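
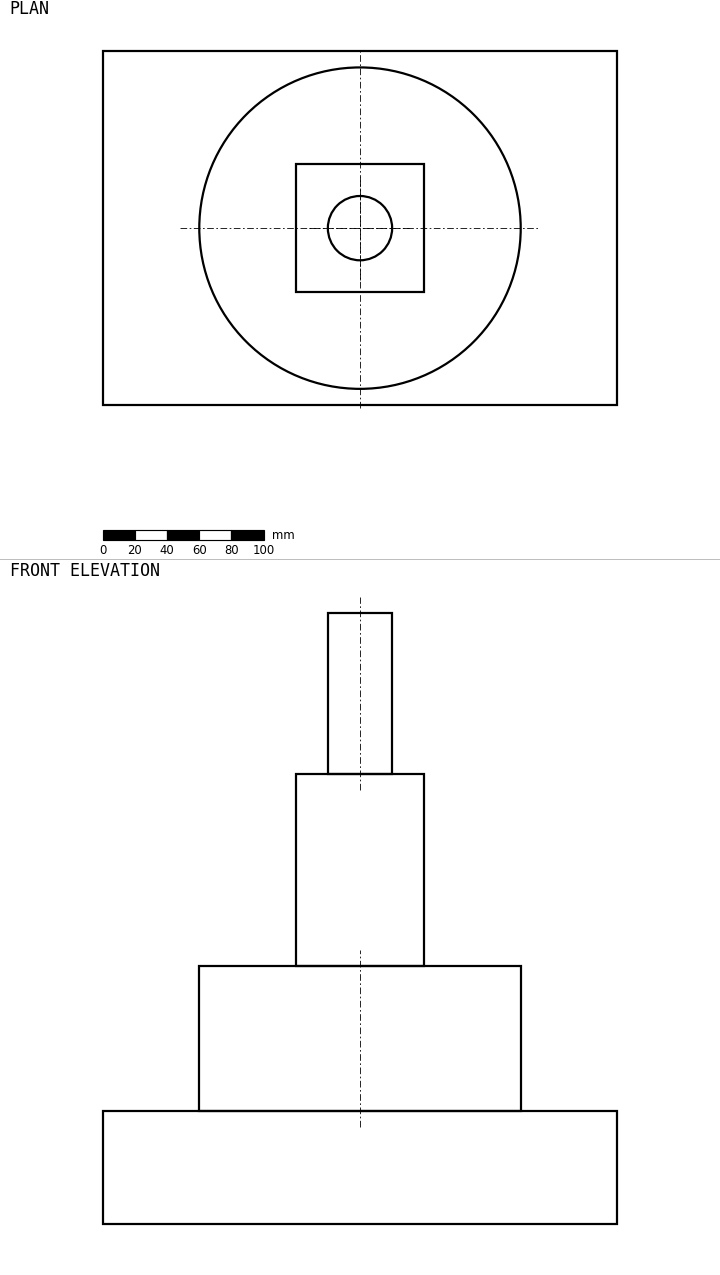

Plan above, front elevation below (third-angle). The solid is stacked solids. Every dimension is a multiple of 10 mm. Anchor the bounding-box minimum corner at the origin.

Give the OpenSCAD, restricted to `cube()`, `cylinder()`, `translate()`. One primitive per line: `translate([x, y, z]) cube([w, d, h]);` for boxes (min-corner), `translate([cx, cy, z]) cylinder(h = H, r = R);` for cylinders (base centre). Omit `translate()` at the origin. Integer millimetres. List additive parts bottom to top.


cube([320, 220, 70]);
translate([160, 110, 70]) cylinder(h = 90, r = 100);
translate([120, 70, 160]) cube([80, 80, 120]);
translate([160, 110, 280]) cylinder(h = 100, r = 20);


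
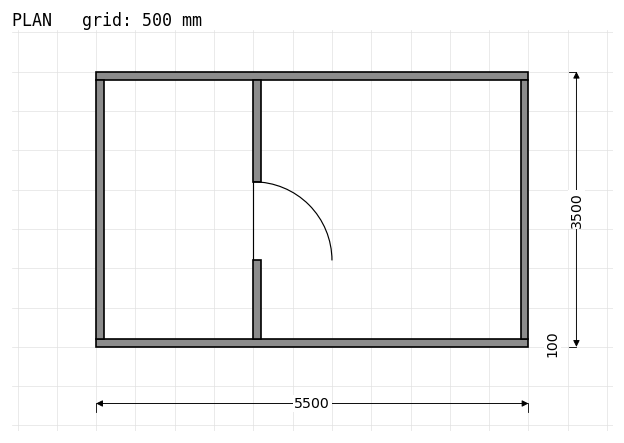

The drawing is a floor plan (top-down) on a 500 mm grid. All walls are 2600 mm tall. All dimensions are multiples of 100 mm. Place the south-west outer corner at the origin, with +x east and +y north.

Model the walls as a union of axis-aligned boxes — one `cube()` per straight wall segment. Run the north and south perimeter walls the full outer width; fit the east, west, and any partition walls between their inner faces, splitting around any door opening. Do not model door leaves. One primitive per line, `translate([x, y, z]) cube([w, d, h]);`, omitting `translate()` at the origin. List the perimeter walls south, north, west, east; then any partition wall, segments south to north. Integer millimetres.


cube([5500, 100, 2600]);
translate([0, 3400, 0]) cube([5500, 100, 2600]);
translate([0, 100, 0]) cube([100, 3300, 2600]);
translate([5400, 100, 0]) cube([100, 3300, 2600]);
translate([2000, 100, 0]) cube([100, 1000, 2600]);
translate([2000, 2100, 0]) cube([100, 1300, 2600]);


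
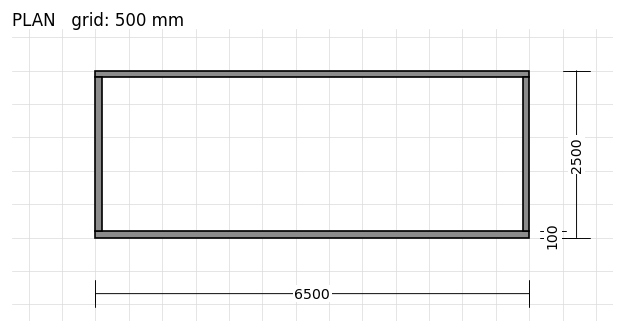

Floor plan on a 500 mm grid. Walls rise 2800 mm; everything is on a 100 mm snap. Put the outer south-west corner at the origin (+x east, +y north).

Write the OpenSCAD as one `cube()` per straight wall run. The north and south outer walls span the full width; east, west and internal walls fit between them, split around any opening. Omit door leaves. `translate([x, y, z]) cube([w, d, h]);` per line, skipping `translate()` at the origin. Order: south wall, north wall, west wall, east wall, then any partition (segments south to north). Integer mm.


cube([6500, 100, 2800]);
translate([0, 2400, 0]) cube([6500, 100, 2800]);
translate([0, 100, 0]) cube([100, 2300, 2800]);
translate([6400, 100, 0]) cube([100, 2300, 2800]);


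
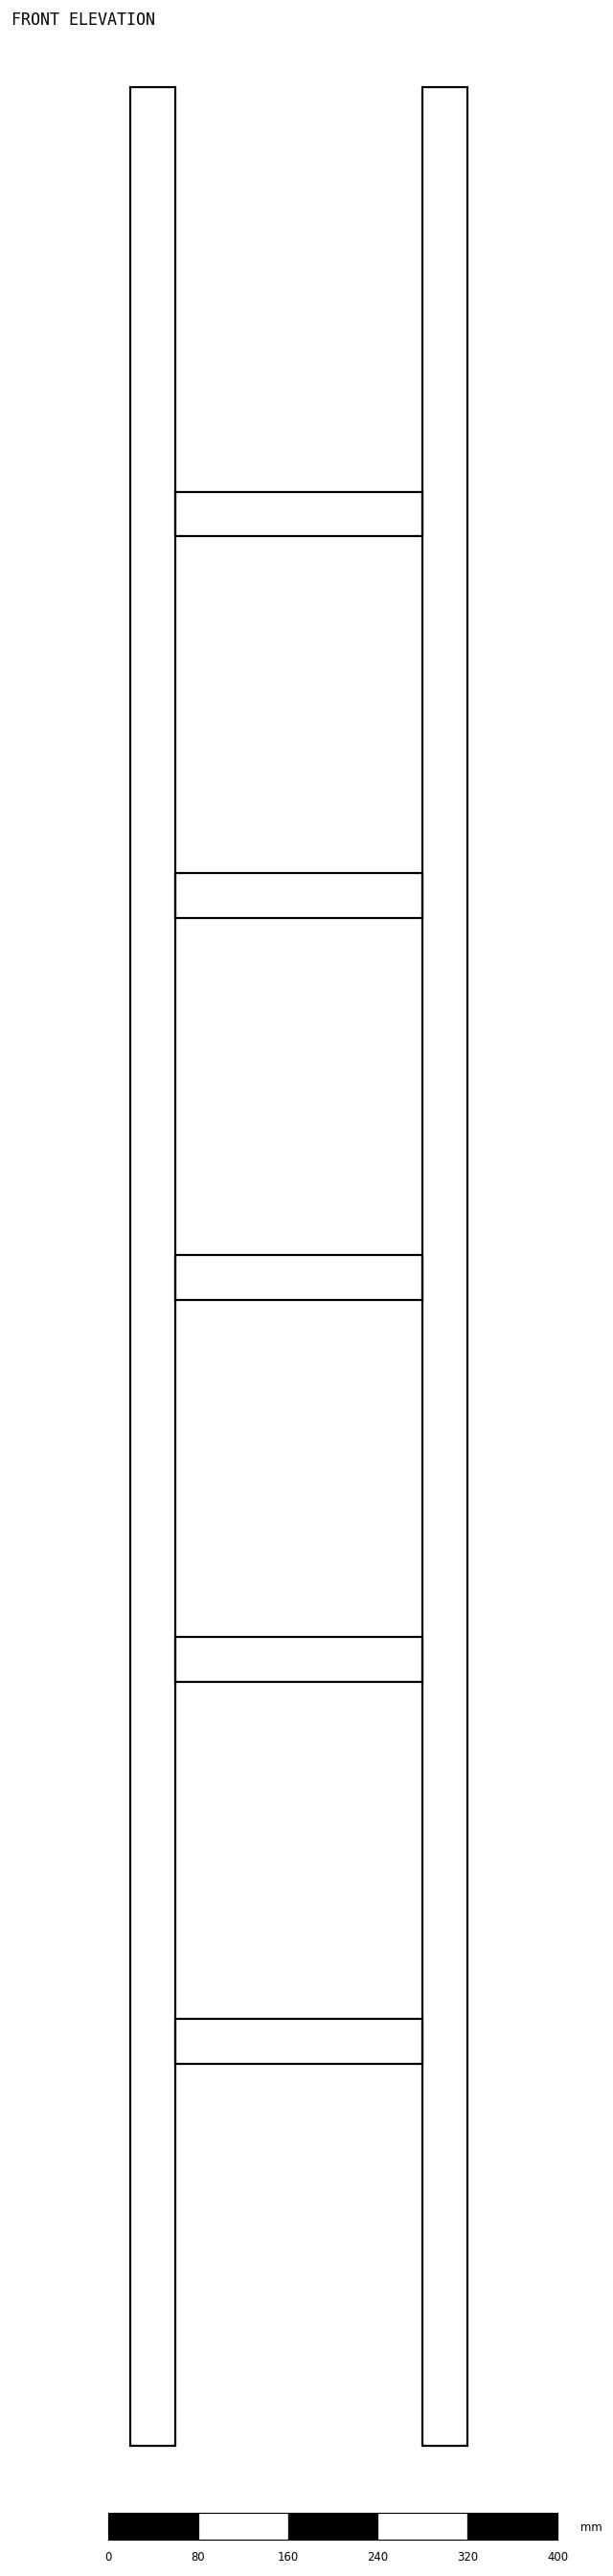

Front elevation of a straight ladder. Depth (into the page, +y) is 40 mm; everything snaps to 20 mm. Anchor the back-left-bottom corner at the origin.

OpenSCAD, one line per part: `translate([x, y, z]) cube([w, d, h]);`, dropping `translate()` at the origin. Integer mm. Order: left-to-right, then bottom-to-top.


cube([40, 40, 2100]);
translate([40, 0, 340]) cube([220, 40, 40]);
translate([40, 0, 680]) cube([220, 40, 40]);
translate([40, 0, 1020]) cube([220, 40, 40]);
translate([40, 0, 1360]) cube([220, 40, 40]);
translate([40, 0, 1700]) cube([220, 40, 40]);
translate([260, 0, 0]) cube([40, 40, 2100]);


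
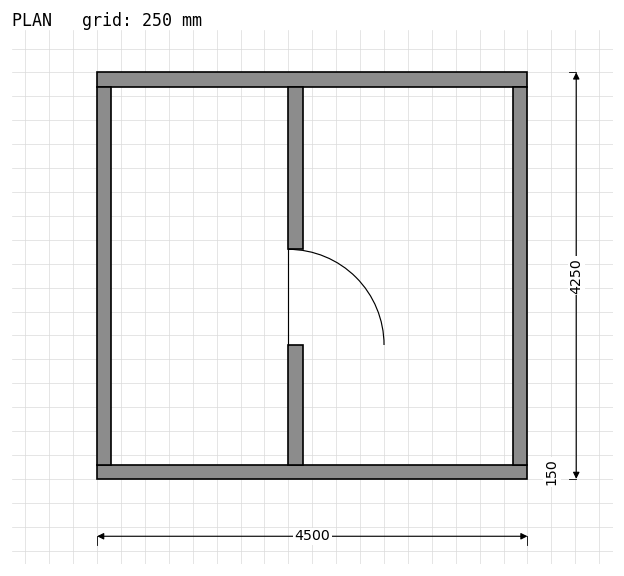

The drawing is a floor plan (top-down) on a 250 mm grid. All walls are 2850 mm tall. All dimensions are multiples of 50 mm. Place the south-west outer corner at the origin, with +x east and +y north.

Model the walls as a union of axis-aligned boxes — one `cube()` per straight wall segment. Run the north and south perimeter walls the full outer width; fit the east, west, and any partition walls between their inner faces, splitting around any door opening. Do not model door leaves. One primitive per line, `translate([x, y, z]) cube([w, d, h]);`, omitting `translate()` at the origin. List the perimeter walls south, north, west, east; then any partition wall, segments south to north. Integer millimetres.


cube([4500, 150, 2850]);
translate([0, 4100, 0]) cube([4500, 150, 2850]);
translate([0, 150, 0]) cube([150, 3950, 2850]);
translate([4350, 150, 0]) cube([150, 3950, 2850]);
translate([2000, 150, 0]) cube([150, 1250, 2850]);
translate([2000, 2400, 0]) cube([150, 1700, 2850]);


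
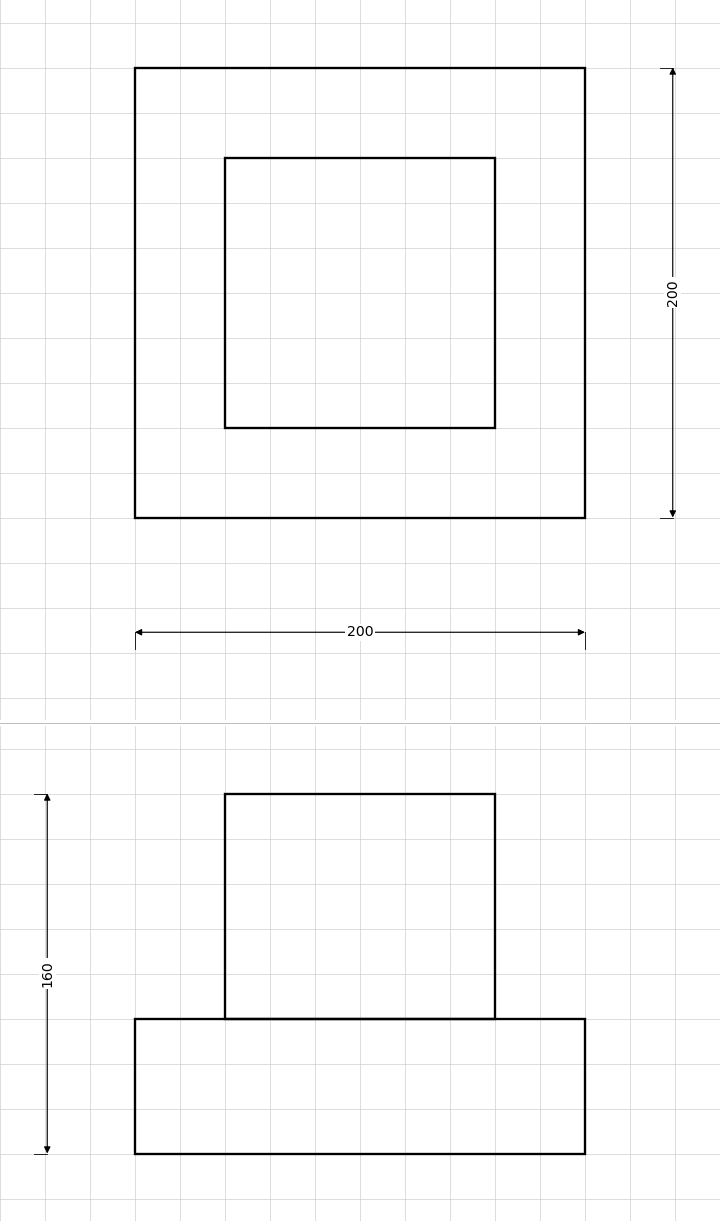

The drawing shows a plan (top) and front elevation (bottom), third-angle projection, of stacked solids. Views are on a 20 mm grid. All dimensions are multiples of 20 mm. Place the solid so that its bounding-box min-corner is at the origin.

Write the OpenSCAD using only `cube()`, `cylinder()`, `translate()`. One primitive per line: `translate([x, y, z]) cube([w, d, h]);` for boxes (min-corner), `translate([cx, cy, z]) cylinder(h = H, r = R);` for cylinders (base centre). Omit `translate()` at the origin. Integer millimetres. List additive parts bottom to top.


cube([200, 200, 60]);
translate([40, 40, 60]) cube([120, 120, 100]);


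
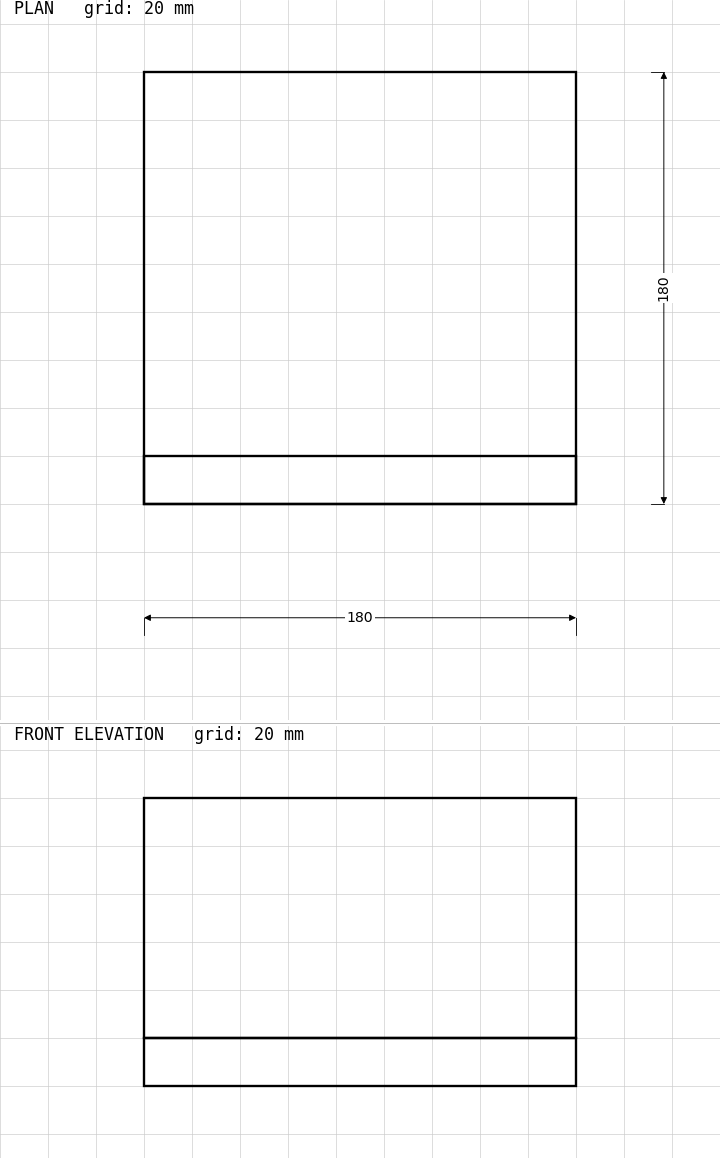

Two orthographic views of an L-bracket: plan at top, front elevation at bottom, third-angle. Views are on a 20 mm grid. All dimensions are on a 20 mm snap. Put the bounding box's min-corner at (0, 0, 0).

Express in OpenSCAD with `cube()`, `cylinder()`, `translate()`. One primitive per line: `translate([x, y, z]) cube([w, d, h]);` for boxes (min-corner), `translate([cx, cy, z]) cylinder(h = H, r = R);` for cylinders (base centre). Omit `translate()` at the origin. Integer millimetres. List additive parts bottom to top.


cube([180, 180, 20]);
translate([0, 0, 20]) cube([180, 20, 100]);


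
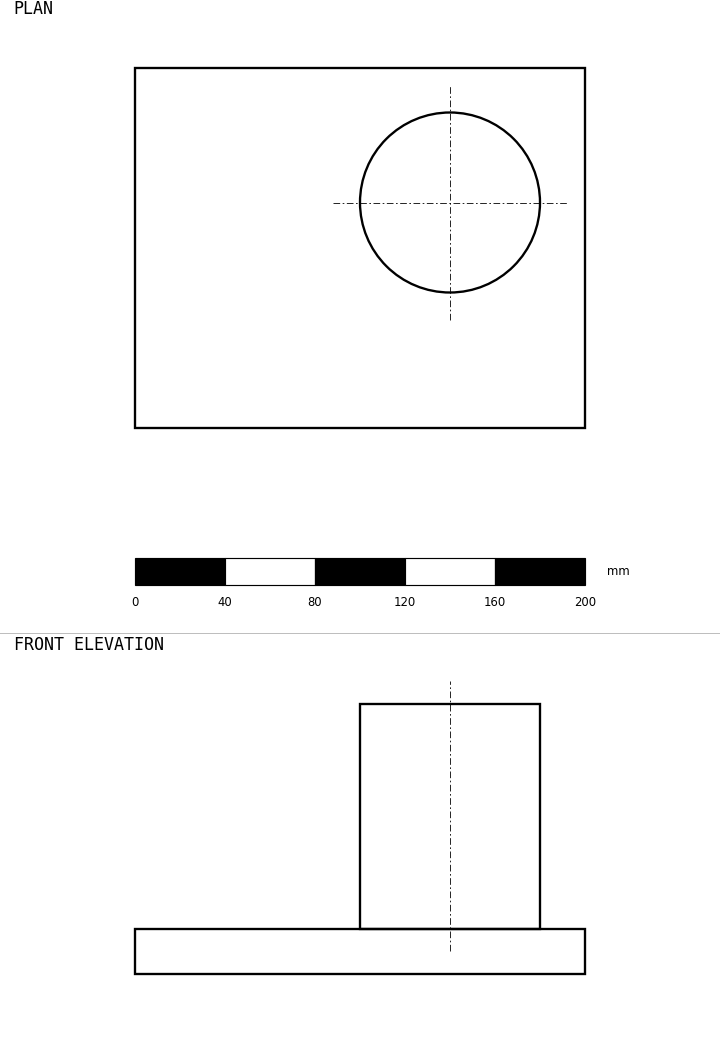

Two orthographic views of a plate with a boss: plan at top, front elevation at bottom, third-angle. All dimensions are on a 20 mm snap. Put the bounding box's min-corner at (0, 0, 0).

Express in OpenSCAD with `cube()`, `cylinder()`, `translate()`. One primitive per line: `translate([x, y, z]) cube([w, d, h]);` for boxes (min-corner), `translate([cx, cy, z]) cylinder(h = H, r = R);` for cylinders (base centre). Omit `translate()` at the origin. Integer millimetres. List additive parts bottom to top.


cube([200, 160, 20]);
translate([140, 100, 20]) cylinder(h = 100, r = 40);


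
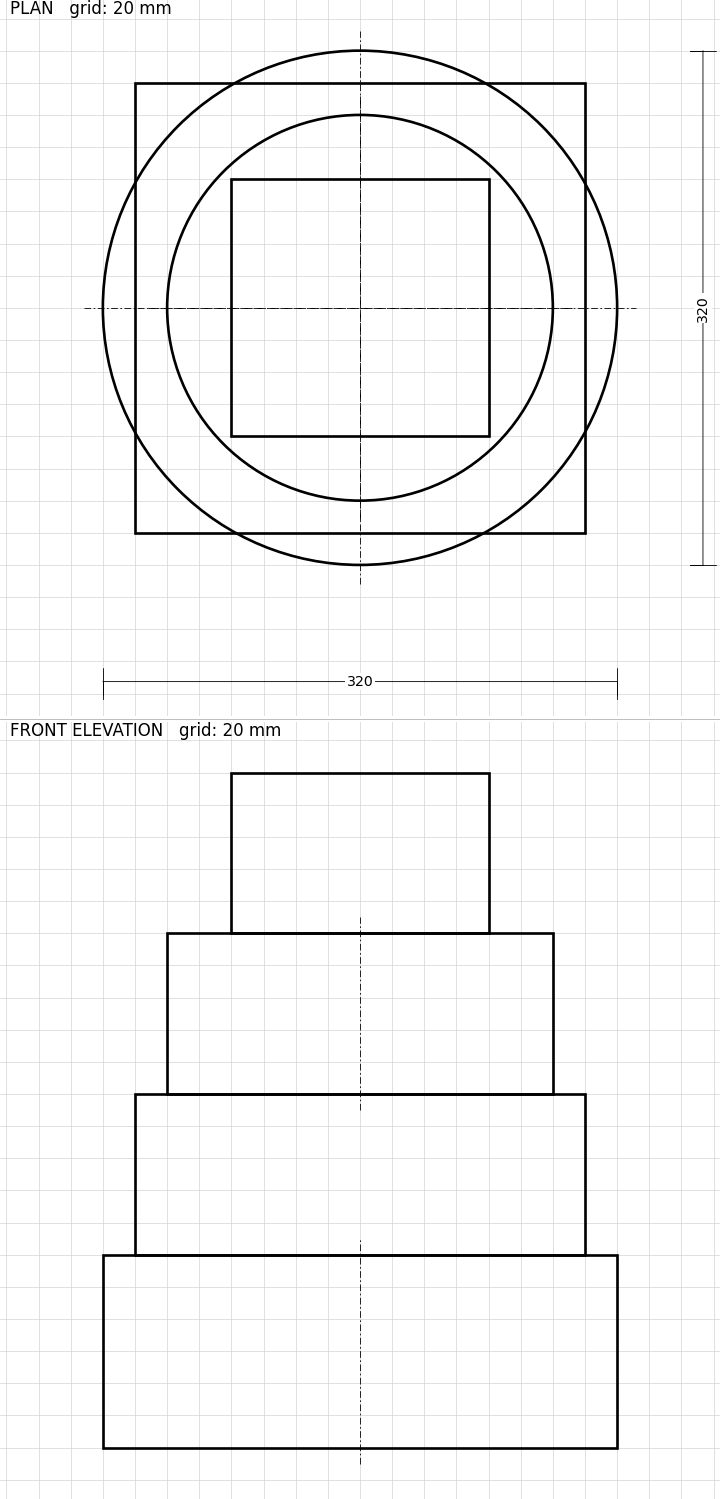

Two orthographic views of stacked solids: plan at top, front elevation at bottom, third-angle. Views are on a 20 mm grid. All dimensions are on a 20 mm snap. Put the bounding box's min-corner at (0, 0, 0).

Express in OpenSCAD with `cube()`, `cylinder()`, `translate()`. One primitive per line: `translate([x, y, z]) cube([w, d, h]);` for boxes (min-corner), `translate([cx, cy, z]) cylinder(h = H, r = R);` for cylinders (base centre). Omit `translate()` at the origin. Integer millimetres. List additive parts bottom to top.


translate([160, 160, 0]) cylinder(h = 120, r = 160);
translate([20, 20, 120]) cube([280, 280, 100]);
translate([160, 160, 220]) cylinder(h = 100, r = 120);
translate([80, 80, 320]) cube([160, 160, 100]);


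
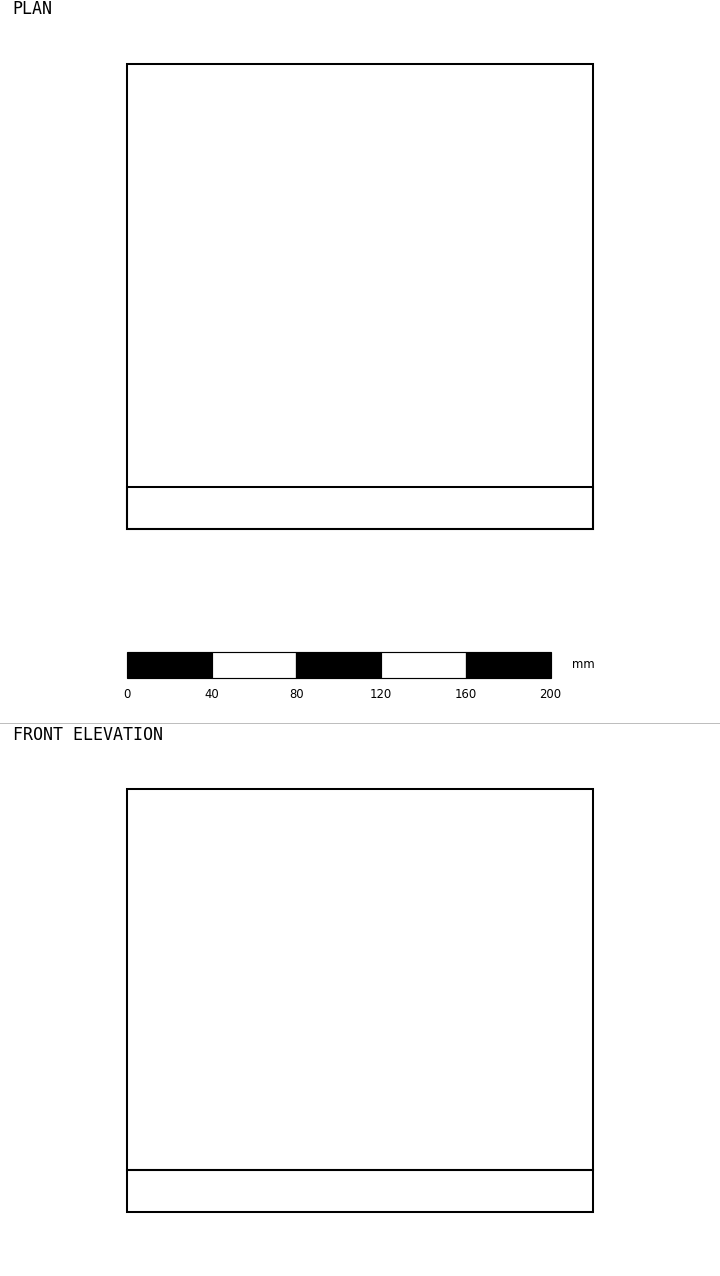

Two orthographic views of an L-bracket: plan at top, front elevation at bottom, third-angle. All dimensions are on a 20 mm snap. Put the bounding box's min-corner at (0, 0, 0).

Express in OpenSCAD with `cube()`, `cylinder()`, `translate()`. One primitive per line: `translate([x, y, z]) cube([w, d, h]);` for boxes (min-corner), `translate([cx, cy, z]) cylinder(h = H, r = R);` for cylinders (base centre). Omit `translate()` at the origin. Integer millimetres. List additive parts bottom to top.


cube([220, 220, 20]);
translate([0, 0, 20]) cube([220, 20, 180]);


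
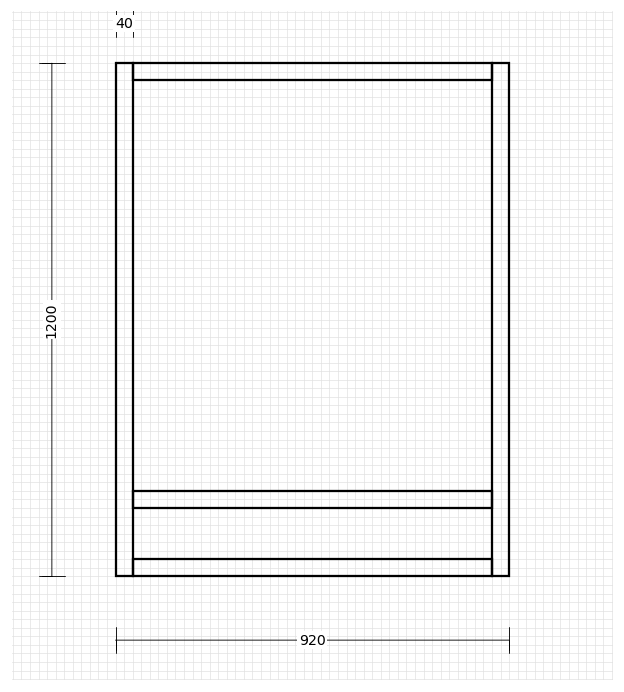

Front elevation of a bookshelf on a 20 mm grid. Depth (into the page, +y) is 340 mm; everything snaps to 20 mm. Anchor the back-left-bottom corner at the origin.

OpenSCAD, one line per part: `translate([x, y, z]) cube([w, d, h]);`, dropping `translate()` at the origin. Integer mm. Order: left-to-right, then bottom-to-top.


cube([40, 340, 1200]);
translate([40, 0, 0]) cube([840, 340, 40]);
translate([40, 0, 160]) cube([840, 340, 40]);
translate([40, 0, 1160]) cube([840, 340, 40]);
translate([880, 0, 0]) cube([40, 340, 1200]);


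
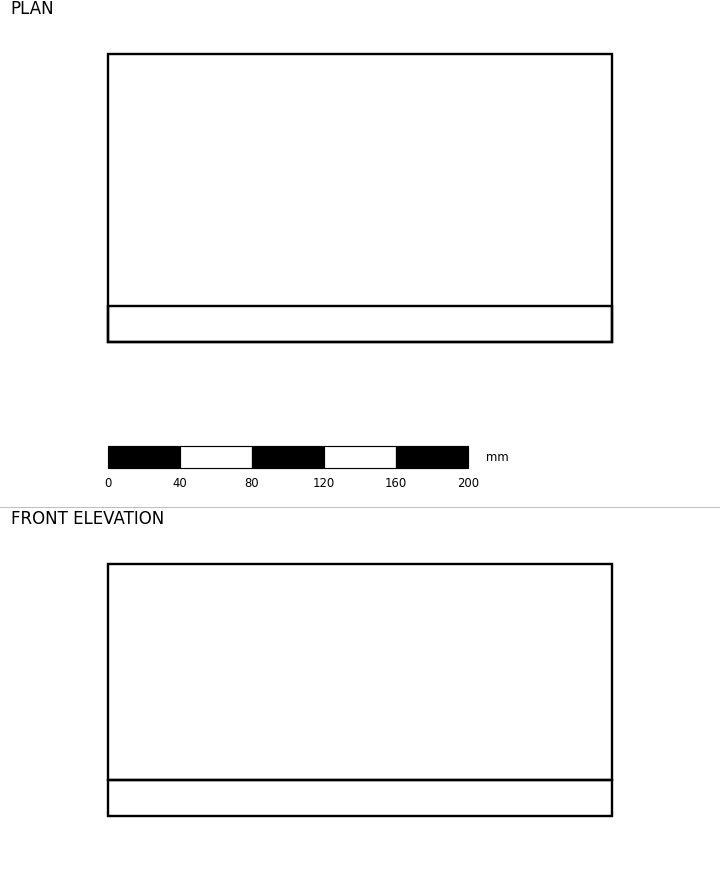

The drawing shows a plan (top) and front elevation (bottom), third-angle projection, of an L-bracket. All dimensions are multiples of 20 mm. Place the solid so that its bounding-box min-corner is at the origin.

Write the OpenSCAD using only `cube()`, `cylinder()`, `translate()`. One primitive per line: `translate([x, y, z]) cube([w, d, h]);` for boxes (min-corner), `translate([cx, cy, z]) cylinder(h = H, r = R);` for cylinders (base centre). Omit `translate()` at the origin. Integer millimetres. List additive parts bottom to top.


cube([280, 160, 20]);
translate([0, 0, 20]) cube([280, 20, 120]);


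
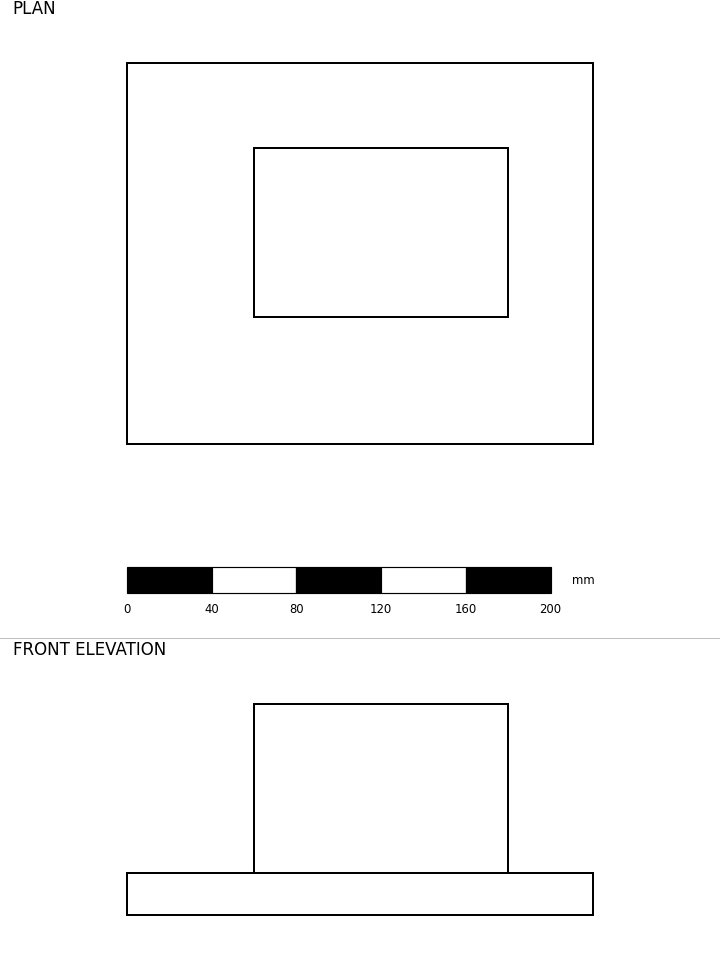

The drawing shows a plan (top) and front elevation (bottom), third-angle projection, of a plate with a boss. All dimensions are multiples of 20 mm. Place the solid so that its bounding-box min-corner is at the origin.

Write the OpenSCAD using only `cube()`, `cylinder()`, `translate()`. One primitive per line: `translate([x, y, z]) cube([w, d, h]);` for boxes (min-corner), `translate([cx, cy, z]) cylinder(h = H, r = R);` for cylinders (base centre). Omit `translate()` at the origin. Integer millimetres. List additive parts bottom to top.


cube([220, 180, 20]);
translate([60, 60, 20]) cube([120, 80, 80]);


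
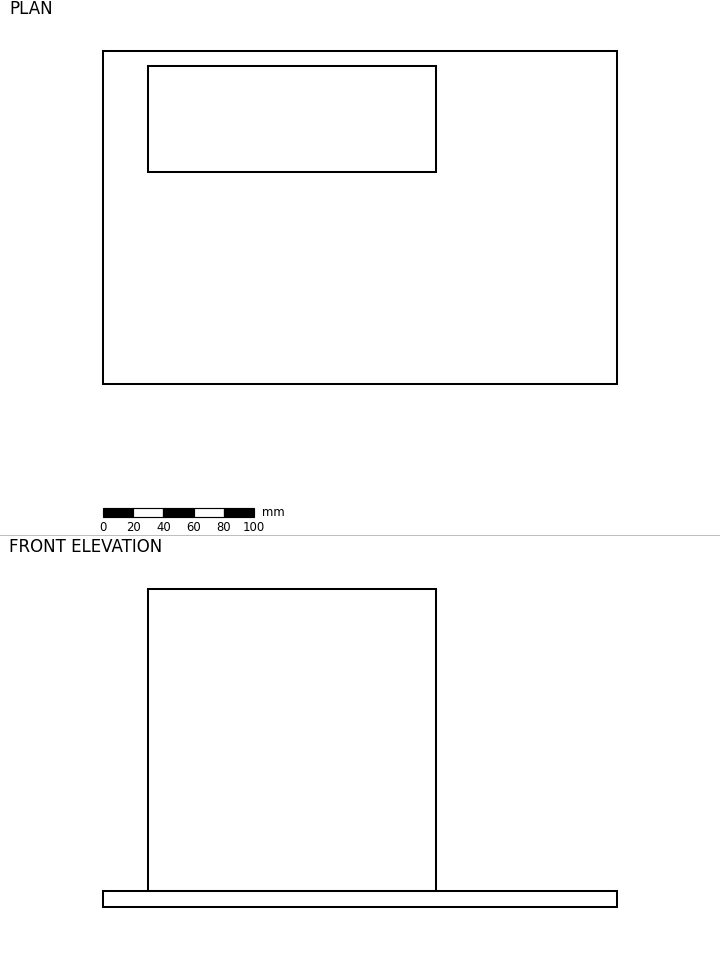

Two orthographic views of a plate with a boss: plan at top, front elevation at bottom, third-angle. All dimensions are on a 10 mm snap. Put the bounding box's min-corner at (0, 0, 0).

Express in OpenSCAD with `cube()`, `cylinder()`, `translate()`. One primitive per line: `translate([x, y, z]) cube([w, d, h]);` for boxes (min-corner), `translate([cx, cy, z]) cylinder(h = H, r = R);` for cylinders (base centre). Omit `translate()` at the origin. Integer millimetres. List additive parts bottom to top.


cube([340, 220, 10]);
translate([30, 140, 10]) cube([190, 70, 200]);


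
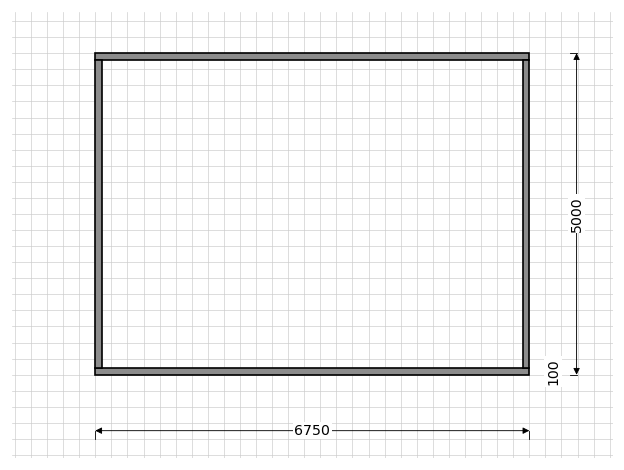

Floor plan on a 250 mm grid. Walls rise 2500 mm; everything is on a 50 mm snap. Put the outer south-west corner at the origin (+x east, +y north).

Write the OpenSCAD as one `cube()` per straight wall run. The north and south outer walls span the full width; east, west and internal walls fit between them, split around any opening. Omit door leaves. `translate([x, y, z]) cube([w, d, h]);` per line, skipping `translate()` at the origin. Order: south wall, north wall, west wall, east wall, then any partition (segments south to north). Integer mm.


cube([6750, 100, 2500]);
translate([0, 4900, 0]) cube([6750, 100, 2500]);
translate([0, 100, 0]) cube([100, 4800, 2500]);
translate([6650, 100, 0]) cube([100, 4800, 2500]);


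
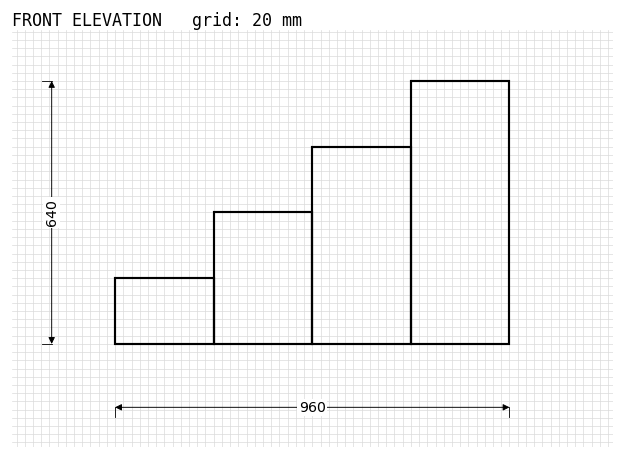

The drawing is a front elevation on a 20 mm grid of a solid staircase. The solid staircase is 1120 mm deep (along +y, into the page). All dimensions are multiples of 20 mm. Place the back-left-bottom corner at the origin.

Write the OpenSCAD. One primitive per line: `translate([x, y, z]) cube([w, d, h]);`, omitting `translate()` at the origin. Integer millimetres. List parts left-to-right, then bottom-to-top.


cube([240, 1120, 160]);
translate([240, 0, 0]) cube([240, 1120, 320]);
translate([480, 0, 0]) cube([240, 1120, 480]);
translate([720, 0, 0]) cube([240, 1120, 640]);


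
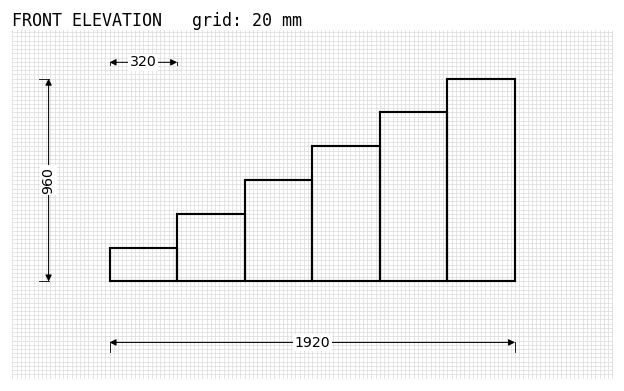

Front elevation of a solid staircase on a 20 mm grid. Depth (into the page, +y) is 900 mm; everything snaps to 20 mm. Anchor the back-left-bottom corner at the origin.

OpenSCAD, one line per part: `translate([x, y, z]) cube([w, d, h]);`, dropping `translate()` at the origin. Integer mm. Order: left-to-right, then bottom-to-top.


cube([320, 900, 160]);
translate([320, 0, 0]) cube([320, 900, 320]);
translate([640, 0, 0]) cube([320, 900, 480]);
translate([960, 0, 0]) cube([320, 900, 640]);
translate([1280, 0, 0]) cube([320, 900, 800]);
translate([1600, 0, 0]) cube([320, 900, 960]);


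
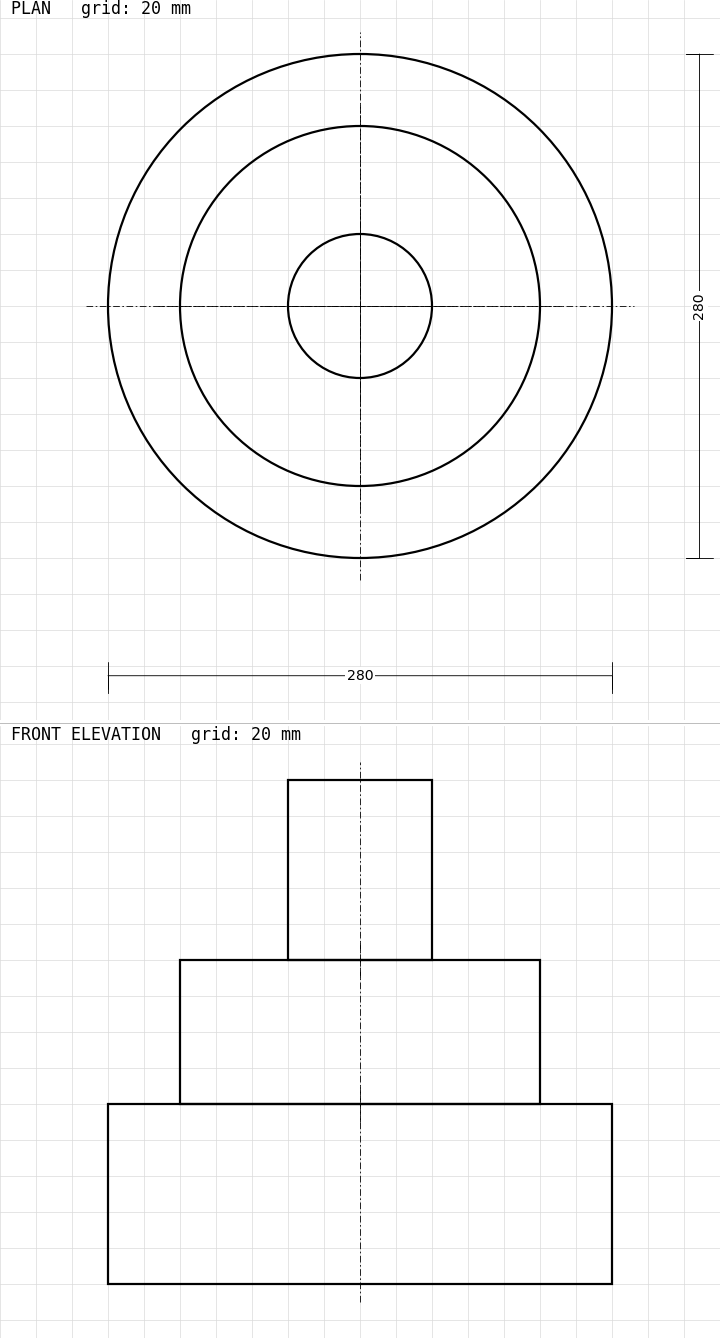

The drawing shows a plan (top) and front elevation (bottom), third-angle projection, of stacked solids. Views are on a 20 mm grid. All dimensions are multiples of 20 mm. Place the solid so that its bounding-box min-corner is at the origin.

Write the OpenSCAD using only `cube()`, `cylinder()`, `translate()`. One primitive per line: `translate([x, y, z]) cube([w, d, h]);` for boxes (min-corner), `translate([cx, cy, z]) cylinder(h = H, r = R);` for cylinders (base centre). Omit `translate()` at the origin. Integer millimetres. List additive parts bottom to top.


translate([140, 140, 0]) cylinder(h = 100, r = 140);
translate([140, 140, 100]) cylinder(h = 80, r = 100);
translate([140, 140, 180]) cylinder(h = 100, r = 40);


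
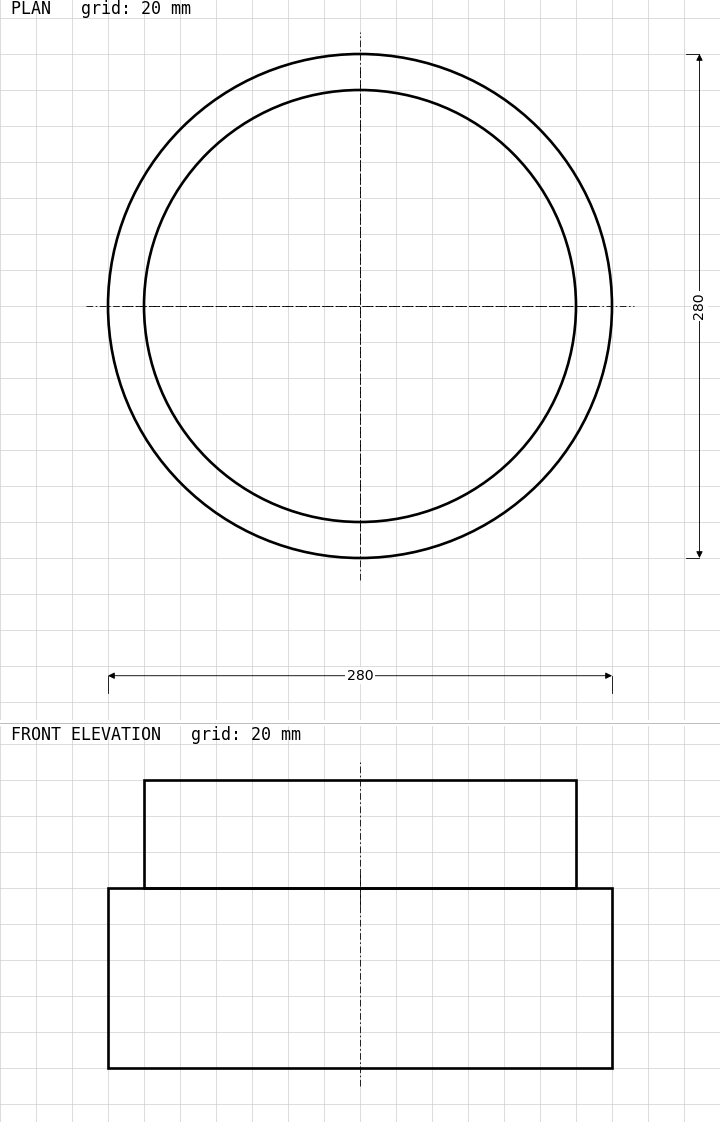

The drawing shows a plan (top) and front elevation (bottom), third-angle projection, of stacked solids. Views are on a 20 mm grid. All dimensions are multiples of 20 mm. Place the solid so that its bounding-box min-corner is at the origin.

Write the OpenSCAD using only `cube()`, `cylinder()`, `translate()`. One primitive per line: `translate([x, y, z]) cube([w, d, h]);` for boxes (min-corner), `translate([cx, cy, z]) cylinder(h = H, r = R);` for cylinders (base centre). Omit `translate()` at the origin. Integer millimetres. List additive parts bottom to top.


translate([140, 140, 0]) cylinder(h = 100, r = 140);
translate([140, 140, 100]) cylinder(h = 60, r = 120);


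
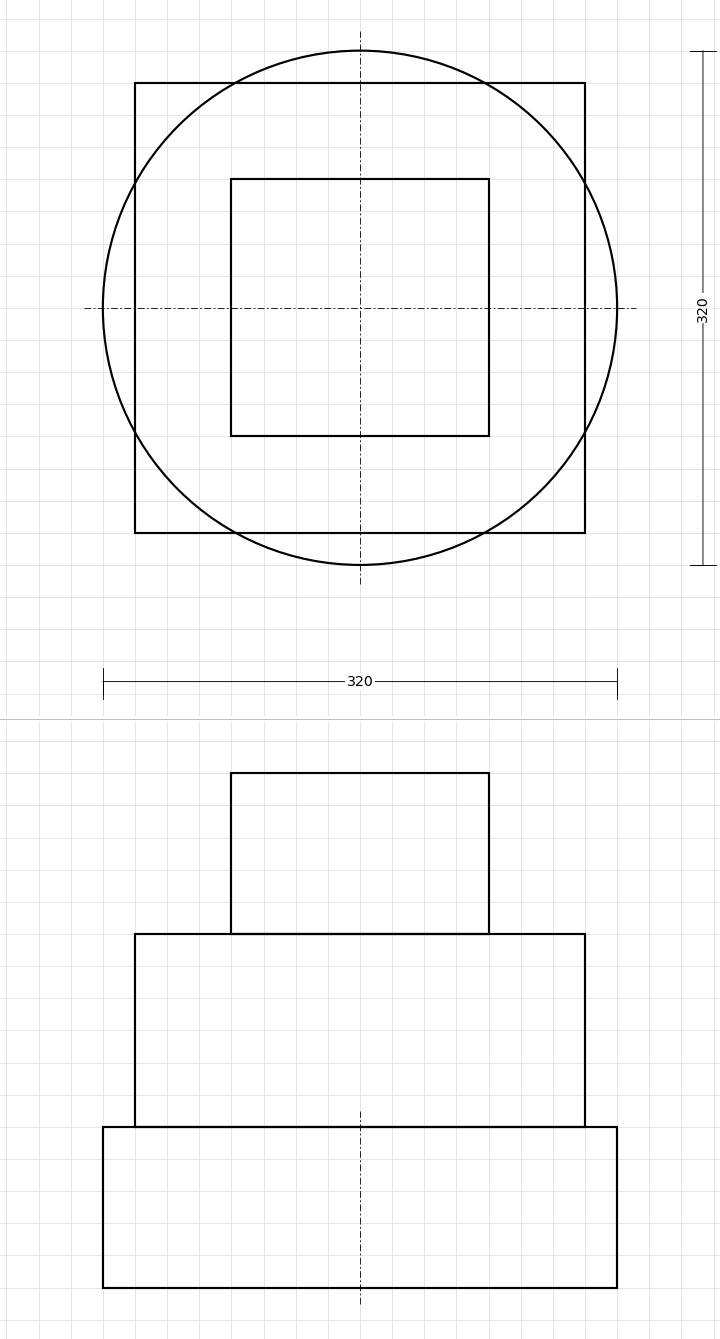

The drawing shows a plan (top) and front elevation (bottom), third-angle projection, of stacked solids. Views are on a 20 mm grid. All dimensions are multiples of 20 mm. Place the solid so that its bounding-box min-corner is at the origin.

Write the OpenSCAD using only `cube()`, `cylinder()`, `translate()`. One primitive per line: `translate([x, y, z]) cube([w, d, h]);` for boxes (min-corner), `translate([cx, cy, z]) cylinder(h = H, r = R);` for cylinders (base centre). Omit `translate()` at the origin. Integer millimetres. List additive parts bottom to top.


translate([160, 160, 0]) cylinder(h = 100, r = 160);
translate([20, 20, 100]) cube([280, 280, 120]);
translate([80, 80, 220]) cube([160, 160, 100]);


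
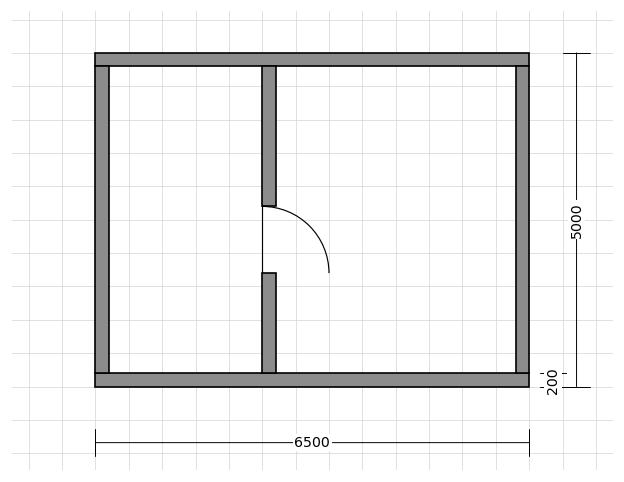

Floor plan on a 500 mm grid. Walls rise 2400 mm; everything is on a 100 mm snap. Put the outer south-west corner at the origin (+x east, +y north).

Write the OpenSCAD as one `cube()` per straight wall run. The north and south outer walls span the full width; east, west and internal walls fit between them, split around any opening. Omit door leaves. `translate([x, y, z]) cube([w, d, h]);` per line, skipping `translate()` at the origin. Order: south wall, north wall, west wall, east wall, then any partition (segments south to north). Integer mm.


cube([6500, 200, 2400]);
translate([0, 4800, 0]) cube([6500, 200, 2400]);
translate([0, 200, 0]) cube([200, 4600, 2400]);
translate([6300, 200, 0]) cube([200, 4600, 2400]);
translate([2500, 200, 0]) cube([200, 1500, 2400]);
translate([2500, 2700, 0]) cube([200, 2100, 2400]);


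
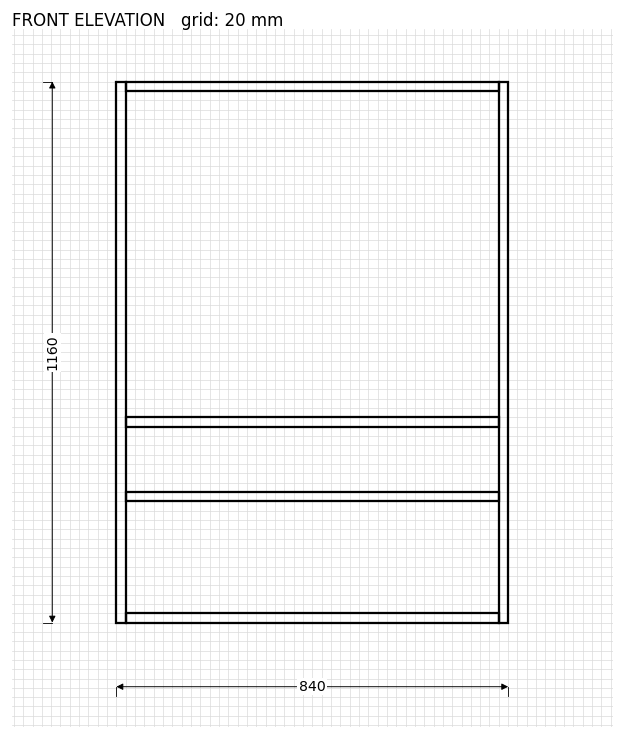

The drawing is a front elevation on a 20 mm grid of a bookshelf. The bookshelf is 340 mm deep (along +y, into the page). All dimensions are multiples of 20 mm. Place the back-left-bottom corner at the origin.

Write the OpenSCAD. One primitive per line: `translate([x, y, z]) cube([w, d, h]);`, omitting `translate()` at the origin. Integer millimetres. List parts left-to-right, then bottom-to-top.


cube([20, 340, 1160]);
translate([20, 0, 0]) cube([800, 340, 20]);
translate([20, 0, 260]) cube([800, 340, 20]);
translate([20, 0, 420]) cube([800, 340, 20]);
translate([20, 0, 1140]) cube([800, 340, 20]);
translate([820, 0, 0]) cube([20, 340, 1160]);


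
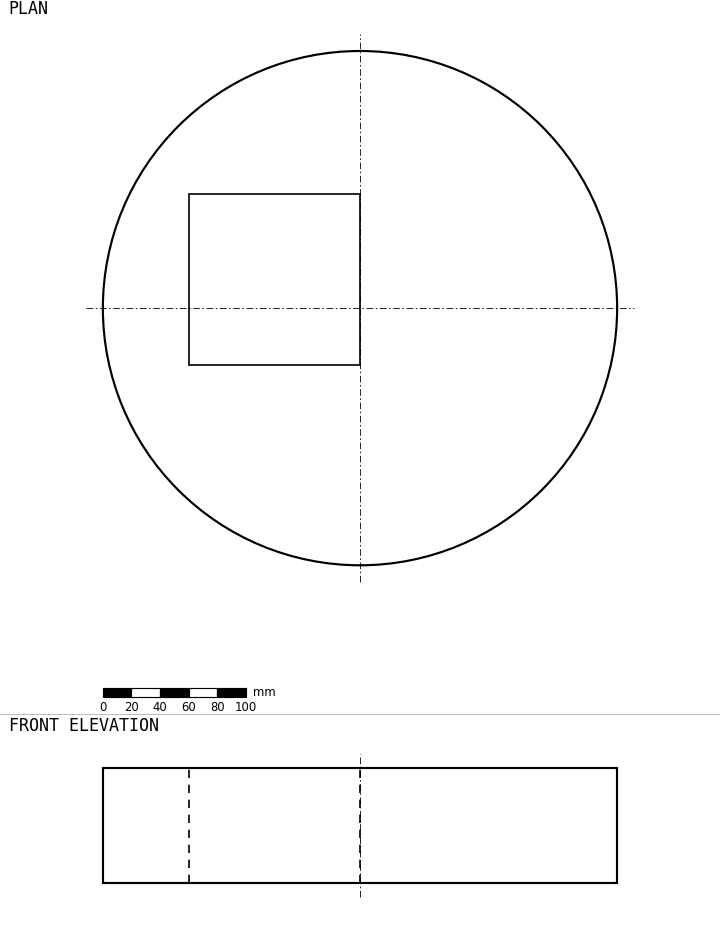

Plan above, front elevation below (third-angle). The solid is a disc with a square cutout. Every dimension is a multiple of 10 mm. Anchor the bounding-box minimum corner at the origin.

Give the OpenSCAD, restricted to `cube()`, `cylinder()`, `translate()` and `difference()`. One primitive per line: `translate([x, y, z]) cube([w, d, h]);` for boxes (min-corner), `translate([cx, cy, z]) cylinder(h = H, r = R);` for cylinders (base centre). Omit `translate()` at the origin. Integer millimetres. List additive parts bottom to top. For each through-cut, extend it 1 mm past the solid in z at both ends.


difference() {
  translate([180, 180, 0]) cylinder(h = 80, r = 180);
  translate([60, 140, -1]) cube([120, 120, 82]);
}


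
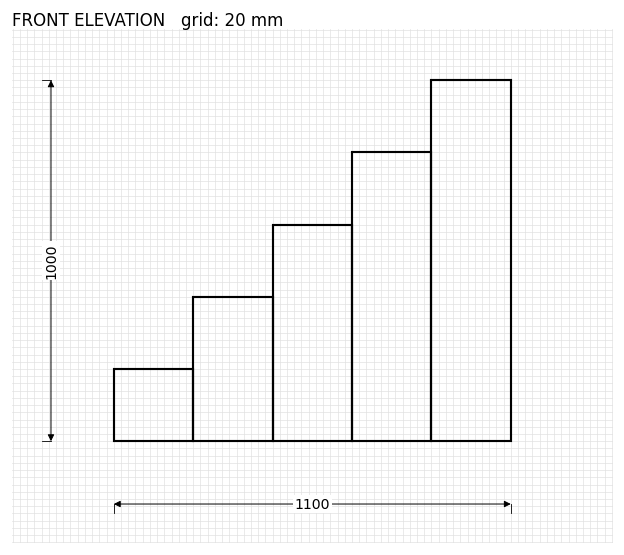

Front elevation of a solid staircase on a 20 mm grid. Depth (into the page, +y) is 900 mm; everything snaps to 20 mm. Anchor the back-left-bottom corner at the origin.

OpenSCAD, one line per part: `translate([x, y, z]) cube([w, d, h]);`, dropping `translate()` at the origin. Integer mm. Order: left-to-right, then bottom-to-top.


cube([220, 900, 200]);
translate([220, 0, 0]) cube([220, 900, 400]);
translate([440, 0, 0]) cube([220, 900, 600]);
translate([660, 0, 0]) cube([220, 900, 800]);
translate([880, 0, 0]) cube([220, 900, 1000]);


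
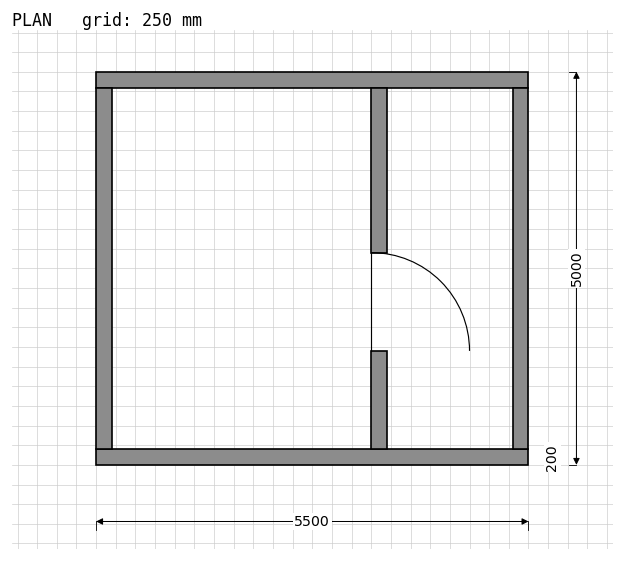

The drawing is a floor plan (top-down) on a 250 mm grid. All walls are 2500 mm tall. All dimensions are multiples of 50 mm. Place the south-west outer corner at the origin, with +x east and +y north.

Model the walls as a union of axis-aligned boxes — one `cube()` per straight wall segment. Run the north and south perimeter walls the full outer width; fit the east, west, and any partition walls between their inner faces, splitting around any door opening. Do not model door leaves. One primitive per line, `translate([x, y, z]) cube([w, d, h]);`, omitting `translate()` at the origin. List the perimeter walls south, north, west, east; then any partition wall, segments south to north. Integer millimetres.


cube([5500, 200, 2500]);
translate([0, 4800, 0]) cube([5500, 200, 2500]);
translate([0, 200, 0]) cube([200, 4600, 2500]);
translate([5300, 200, 0]) cube([200, 4600, 2500]);
translate([3500, 200, 0]) cube([200, 1250, 2500]);
translate([3500, 2700, 0]) cube([200, 2100, 2500]);


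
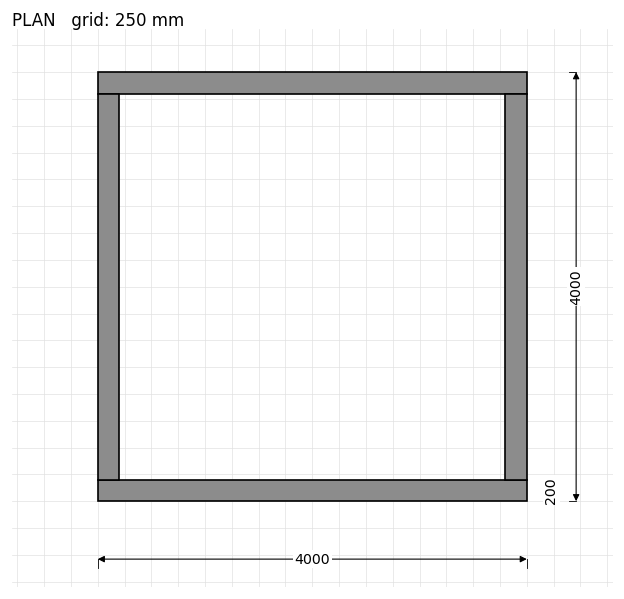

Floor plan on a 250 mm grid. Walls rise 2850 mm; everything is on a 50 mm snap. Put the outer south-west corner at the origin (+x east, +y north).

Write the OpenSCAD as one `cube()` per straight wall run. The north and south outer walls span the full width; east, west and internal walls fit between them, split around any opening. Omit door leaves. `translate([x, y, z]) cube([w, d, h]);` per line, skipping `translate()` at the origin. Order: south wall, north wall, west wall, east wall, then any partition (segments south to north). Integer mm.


cube([4000, 200, 2850]);
translate([0, 3800, 0]) cube([4000, 200, 2850]);
translate([0, 200, 0]) cube([200, 3600, 2850]);
translate([3800, 200, 0]) cube([200, 3600, 2850]);


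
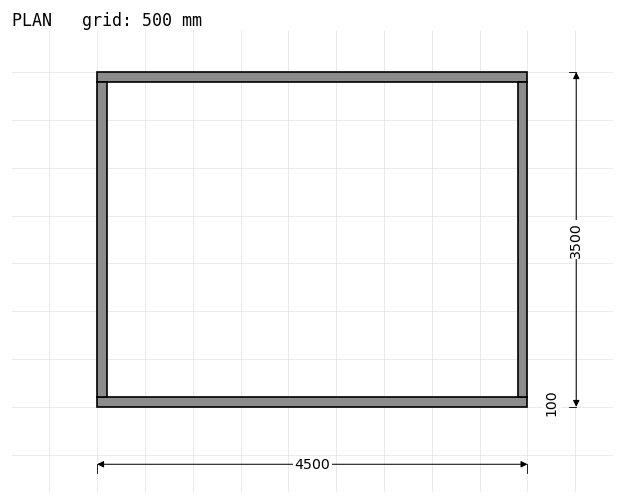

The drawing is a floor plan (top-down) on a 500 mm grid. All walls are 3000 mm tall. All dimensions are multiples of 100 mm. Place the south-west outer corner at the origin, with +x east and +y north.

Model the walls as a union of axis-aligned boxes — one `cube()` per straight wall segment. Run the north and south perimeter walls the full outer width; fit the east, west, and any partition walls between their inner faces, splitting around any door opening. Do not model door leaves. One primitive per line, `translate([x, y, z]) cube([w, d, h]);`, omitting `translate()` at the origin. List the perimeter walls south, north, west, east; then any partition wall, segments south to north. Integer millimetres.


cube([4500, 100, 3000]);
translate([0, 3400, 0]) cube([4500, 100, 3000]);
translate([0, 100, 0]) cube([100, 3300, 3000]);
translate([4400, 100, 0]) cube([100, 3300, 3000]);


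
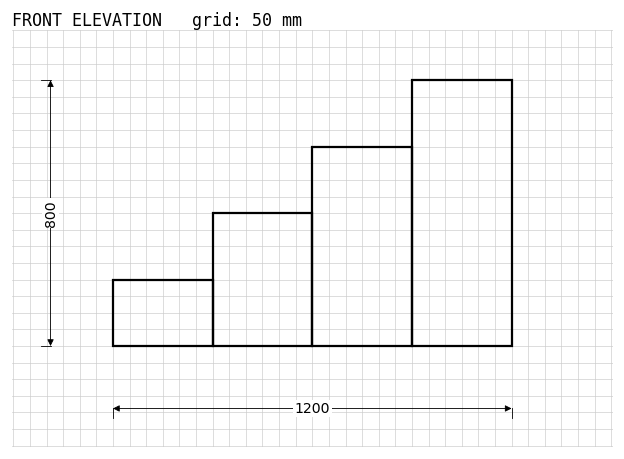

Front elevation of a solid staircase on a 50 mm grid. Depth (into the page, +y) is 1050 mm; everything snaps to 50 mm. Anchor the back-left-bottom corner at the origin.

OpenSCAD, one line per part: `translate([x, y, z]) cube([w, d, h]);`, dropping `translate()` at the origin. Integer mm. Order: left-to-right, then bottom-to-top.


cube([300, 1050, 200]);
translate([300, 0, 0]) cube([300, 1050, 400]);
translate([600, 0, 0]) cube([300, 1050, 600]);
translate([900, 0, 0]) cube([300, 1050, 800]);


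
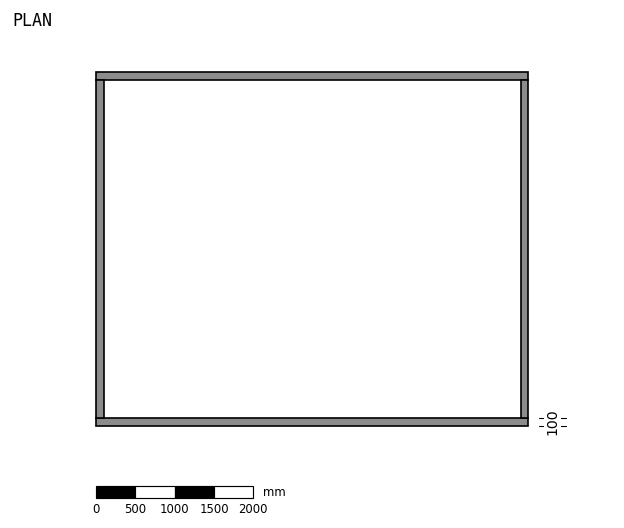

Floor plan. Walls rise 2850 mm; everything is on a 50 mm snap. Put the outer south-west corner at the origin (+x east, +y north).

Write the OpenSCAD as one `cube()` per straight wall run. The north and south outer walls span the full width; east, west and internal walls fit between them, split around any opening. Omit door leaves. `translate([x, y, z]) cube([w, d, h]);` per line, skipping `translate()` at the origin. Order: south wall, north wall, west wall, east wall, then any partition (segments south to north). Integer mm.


cube([5500, 100, 2850]);
translate([0, 4400, 0]) cube([5500, 100, 2850]);
translate([0, 100, 0]) cube([100, 4300, 2850]);
translate([5400, 100, 0]) cube([100, 4300, 2850]);


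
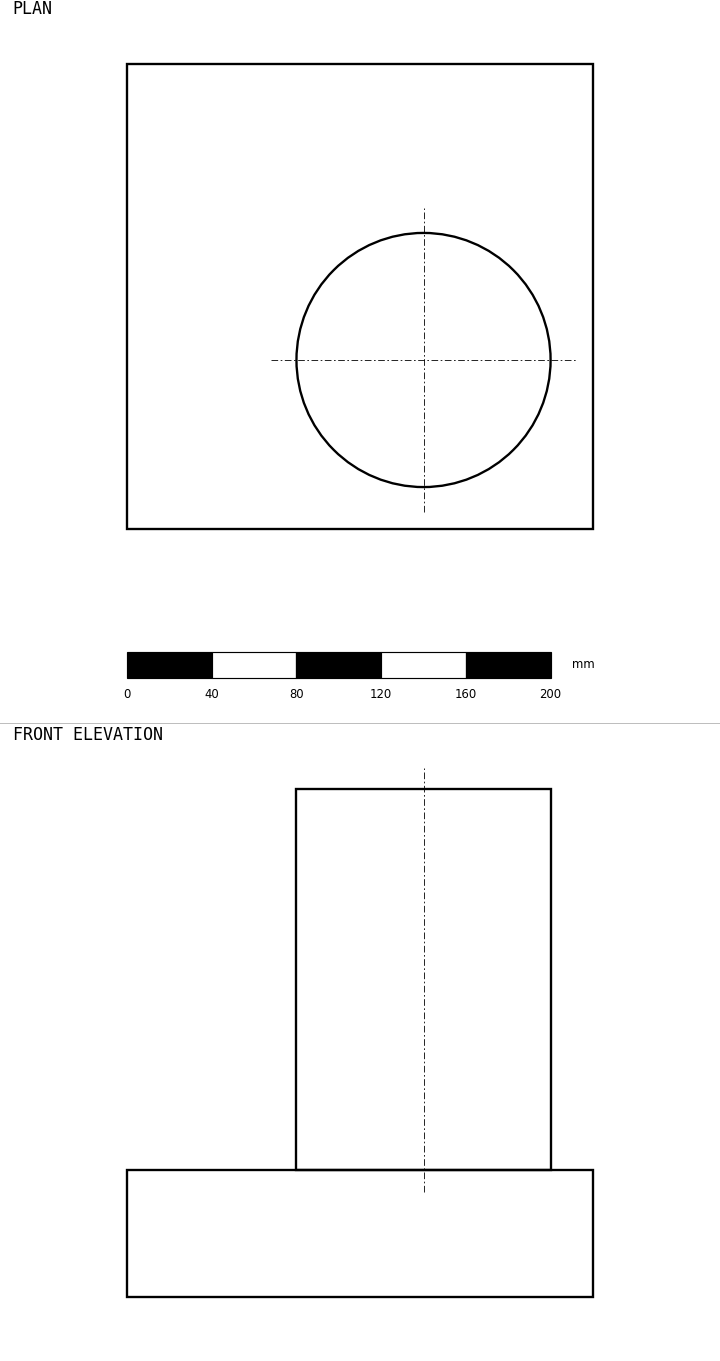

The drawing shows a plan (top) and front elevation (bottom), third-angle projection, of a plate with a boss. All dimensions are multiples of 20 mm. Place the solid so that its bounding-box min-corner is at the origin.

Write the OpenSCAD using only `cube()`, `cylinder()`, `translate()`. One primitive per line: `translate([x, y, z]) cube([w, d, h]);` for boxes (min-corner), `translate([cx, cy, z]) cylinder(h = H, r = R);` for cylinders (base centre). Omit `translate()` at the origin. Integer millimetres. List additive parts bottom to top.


cube([220, 220, 60]);
translate([140, 80, 60]) cylinder(h = 180, r = 60);


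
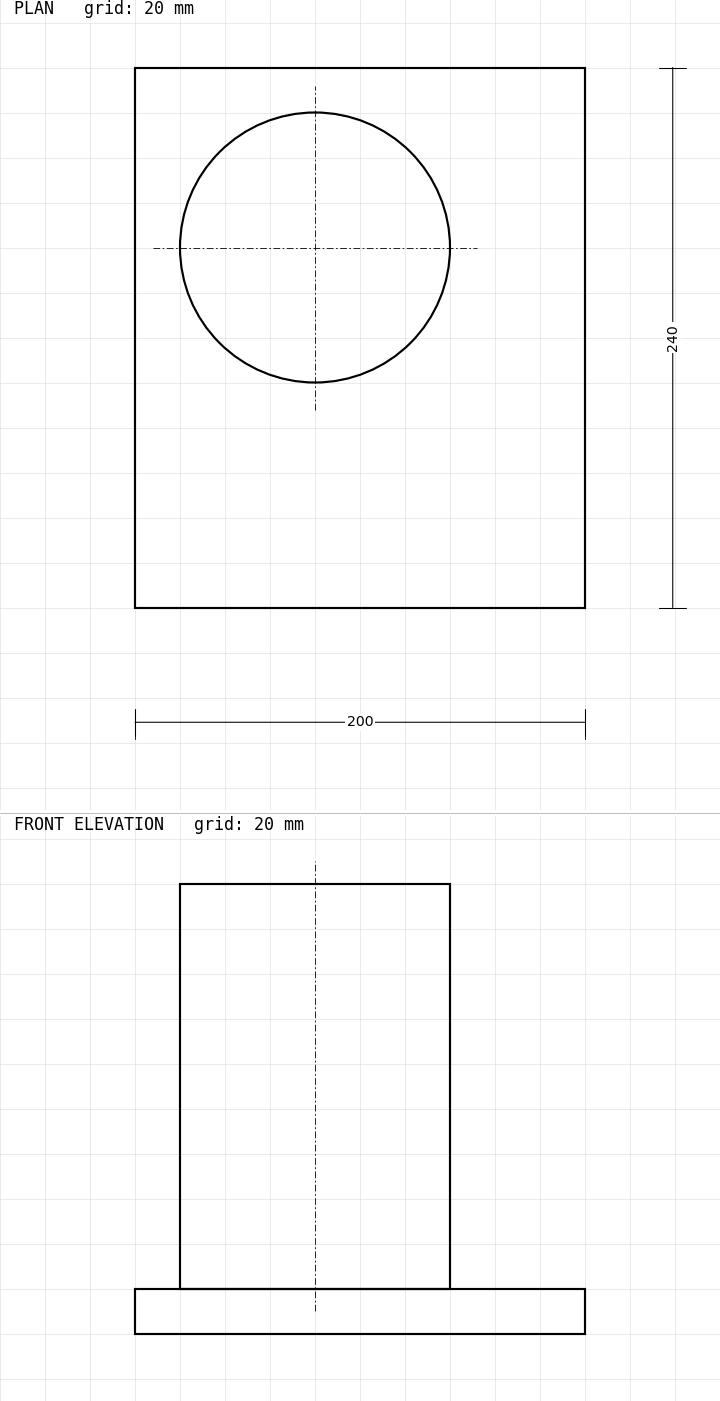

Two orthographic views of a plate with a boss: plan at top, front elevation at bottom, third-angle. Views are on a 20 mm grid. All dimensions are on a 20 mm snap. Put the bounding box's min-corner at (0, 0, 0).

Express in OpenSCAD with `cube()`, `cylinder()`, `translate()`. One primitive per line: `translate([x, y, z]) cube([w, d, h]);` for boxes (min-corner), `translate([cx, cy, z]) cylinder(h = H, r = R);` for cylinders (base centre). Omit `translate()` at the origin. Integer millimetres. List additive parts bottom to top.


cube([200, 240, 20]);
translate([80, 160, 20]) cylinder(h = 180, r = 60);


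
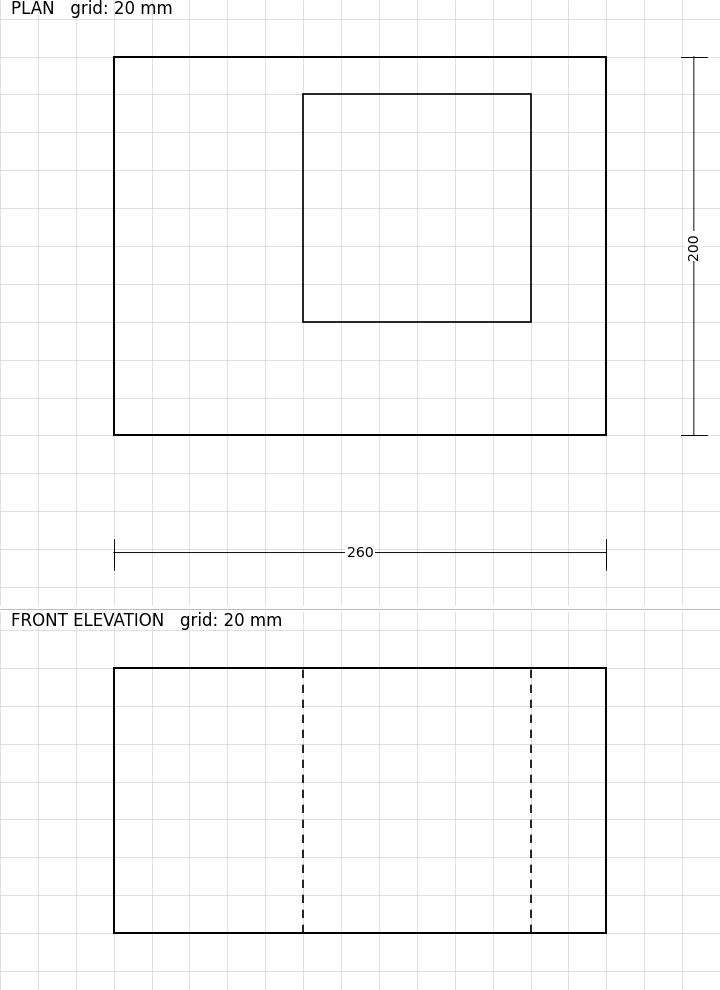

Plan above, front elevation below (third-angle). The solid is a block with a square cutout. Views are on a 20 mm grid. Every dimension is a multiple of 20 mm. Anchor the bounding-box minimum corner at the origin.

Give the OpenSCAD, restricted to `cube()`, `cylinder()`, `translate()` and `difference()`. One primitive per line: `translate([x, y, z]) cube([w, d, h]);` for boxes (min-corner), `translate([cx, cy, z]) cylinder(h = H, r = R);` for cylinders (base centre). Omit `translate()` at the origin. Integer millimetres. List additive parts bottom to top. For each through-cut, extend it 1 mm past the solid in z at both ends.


difference() {
  cube([260, 200, 140]);
  translate([100, 60, -1]) cube([120, 120, 142]);
}


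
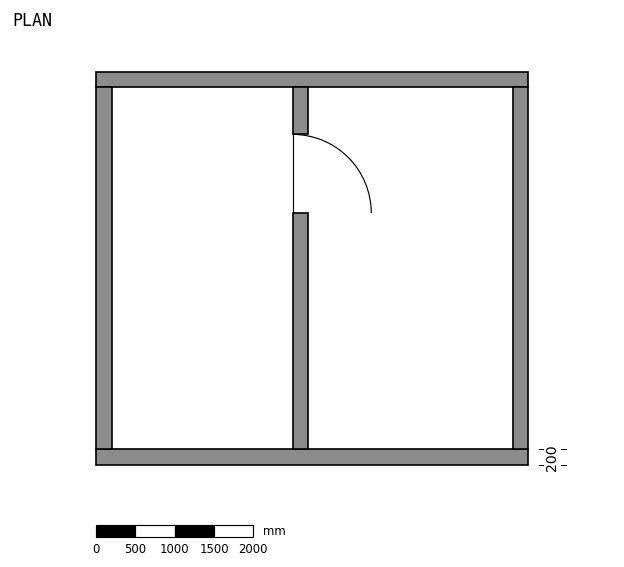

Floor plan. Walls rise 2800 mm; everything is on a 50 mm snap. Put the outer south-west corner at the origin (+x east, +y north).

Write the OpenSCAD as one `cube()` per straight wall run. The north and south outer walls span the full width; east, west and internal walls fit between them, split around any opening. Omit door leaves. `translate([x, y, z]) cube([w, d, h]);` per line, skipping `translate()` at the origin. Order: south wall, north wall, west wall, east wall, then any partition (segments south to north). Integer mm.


cube([5500, 200, 2800]);
translate([0, 4800, 0]) cube([5500, 200, 2800]);
translate([0, 200, 0]) cube([200, 4600, 2800]);
translate([5300, 200, 0]) cube([200, 4600, 2800]);
translate([2500, 200, 0]) cube([200, 3000, 2800]);
translate([2500, 4200, 0]) cube([200, 600, 2800]);


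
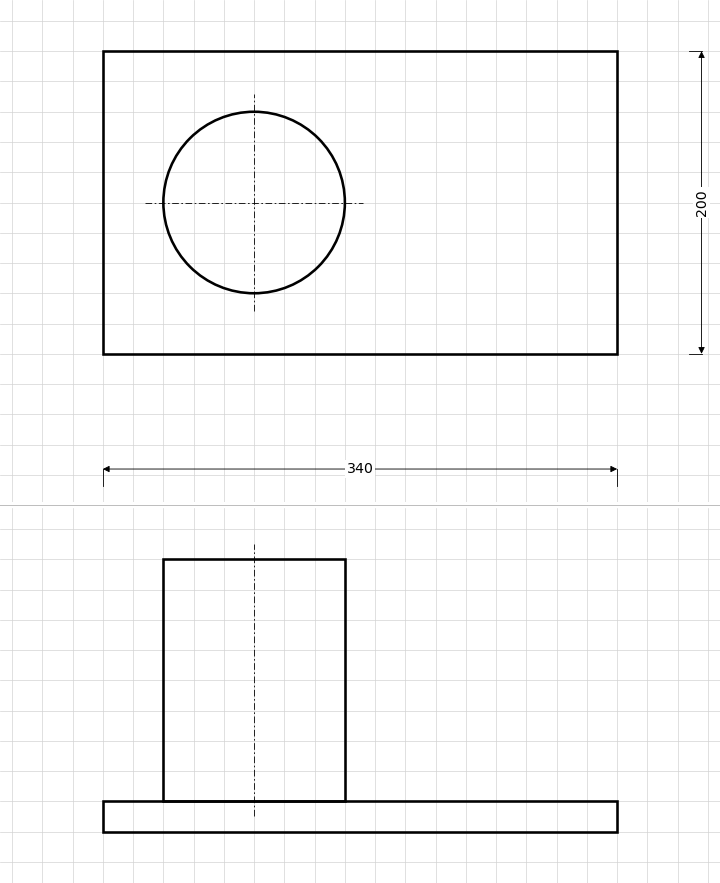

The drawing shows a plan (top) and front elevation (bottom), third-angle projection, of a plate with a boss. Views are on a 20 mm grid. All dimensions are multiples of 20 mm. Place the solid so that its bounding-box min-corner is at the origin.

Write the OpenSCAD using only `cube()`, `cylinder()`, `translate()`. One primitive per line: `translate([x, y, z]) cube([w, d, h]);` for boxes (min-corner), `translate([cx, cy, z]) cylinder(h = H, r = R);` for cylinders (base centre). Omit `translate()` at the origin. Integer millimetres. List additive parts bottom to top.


cube([340, 200, 20]);
translate([100, 100, 20]) cylinder(h = 160, r = 60);


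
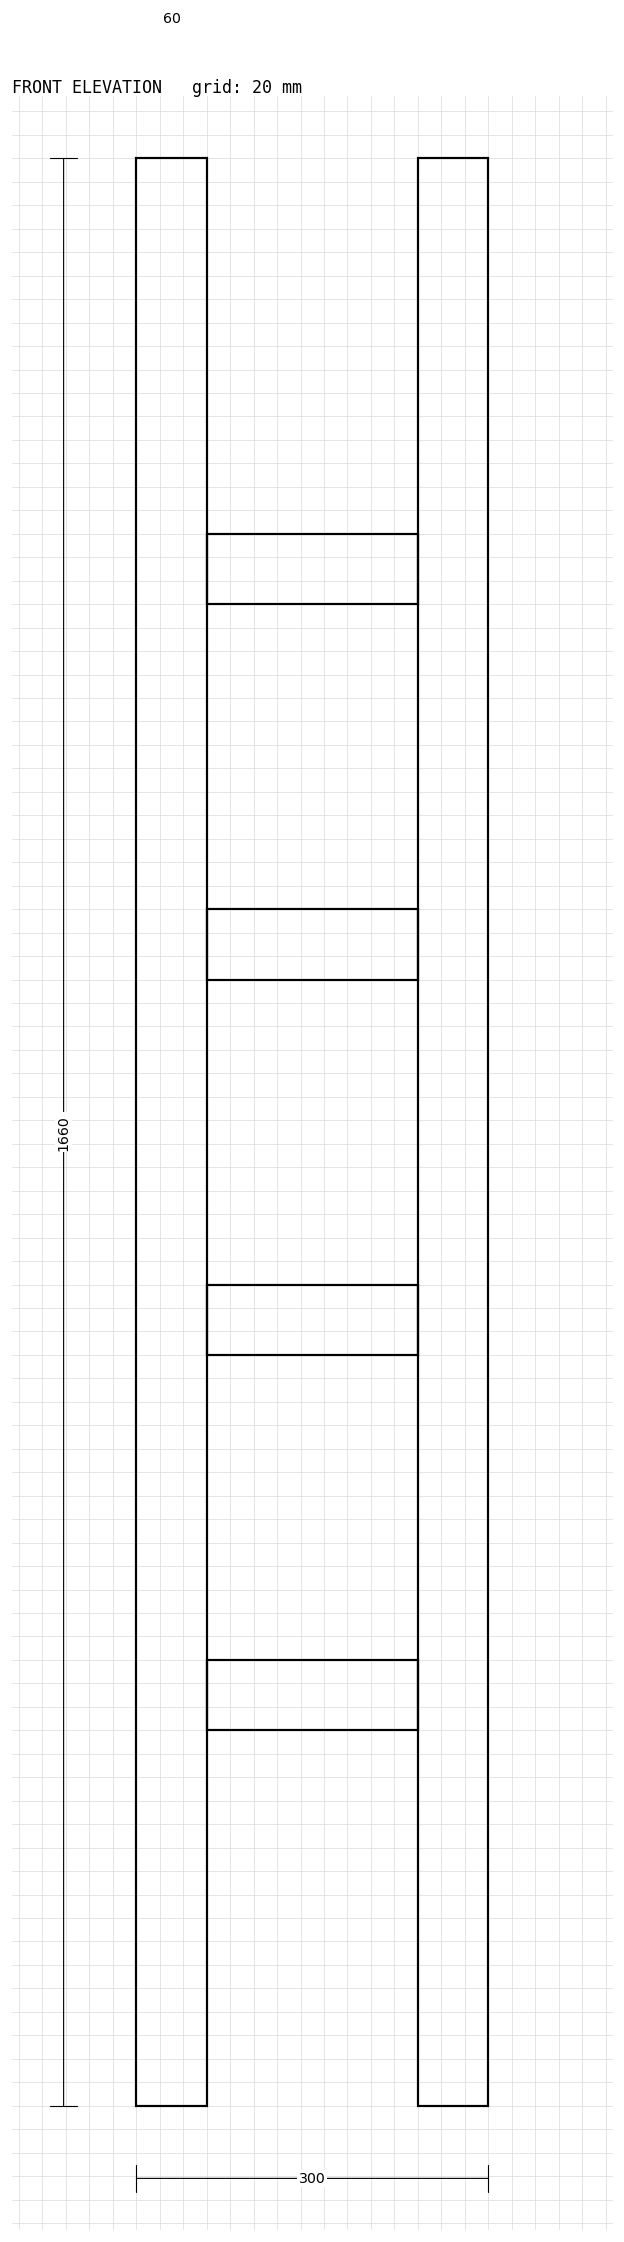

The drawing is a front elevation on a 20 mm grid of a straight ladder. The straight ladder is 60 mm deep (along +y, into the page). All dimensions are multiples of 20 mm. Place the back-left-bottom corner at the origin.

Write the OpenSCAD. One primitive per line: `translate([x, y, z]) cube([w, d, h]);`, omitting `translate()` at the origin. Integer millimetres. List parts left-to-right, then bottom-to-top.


cube([60, 60, 1660]);
translate([60, 0, 320]) cube([180, 60, 60]);
translate([60, 0, 640]) cube([180, 60, 60]);
translate([60, 0, 960]) cube([180, 60, 60]);
translate([60, 0, 1280]) cube([180, 60, 60]);
translate([240, 0, 0]) cube([60, 60, 1660]);
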